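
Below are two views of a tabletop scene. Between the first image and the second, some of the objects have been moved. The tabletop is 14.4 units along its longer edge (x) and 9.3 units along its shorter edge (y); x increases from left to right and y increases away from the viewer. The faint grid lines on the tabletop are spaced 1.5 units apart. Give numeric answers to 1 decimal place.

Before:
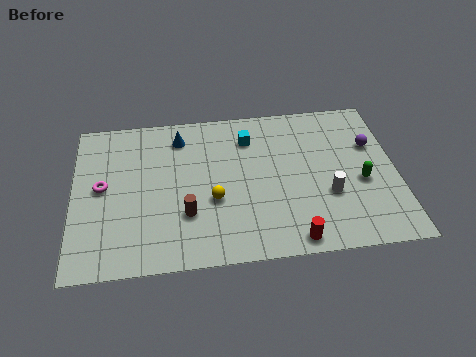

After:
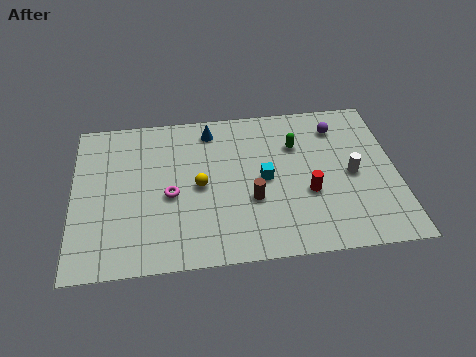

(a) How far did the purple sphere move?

2.0

The purple sphere was near (13.4, 6.1) before and (11.9, 7.4) after, so it travelled √(1.5² + 1.3²) ≈ 2.0 units.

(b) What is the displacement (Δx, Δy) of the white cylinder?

(1.1, 1.1)

From the two frames, the white cylinder sits at roughly (11.3, 3.3) before and (12.4, 4.4) after.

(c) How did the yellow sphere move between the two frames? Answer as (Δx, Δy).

(-0.6, 0.9)

The yellow sphere started near (6.2, 3.6) and ended near (5.6, 4.5).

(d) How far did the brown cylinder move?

2.9

The brown cylinder was near (5.0, 2.9) before and (7.9, 3.4) after, so it travelled √(2.9² + 0.5²) ≈ 2.9 units.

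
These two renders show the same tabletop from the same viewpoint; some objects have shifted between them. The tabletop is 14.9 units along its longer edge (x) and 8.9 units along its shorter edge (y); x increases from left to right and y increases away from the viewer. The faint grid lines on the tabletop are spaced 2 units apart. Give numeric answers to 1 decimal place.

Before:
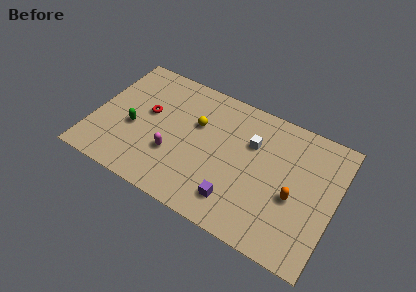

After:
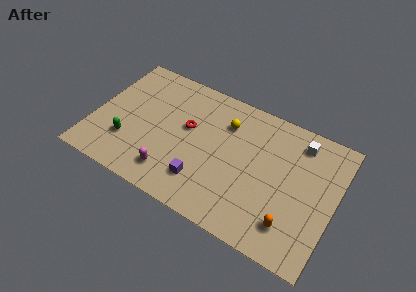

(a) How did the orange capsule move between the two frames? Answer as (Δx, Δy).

(0.1, -1.8)

From the two frames, the orange capsule sits at roughly (12.5, 3.7) before and (12.6, 1.9) after.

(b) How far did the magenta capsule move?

1.3

The magenta capsule moved from about (5.1, 3.0) to (5.2, 1.7), a distance of √(0.1² + 1.3²) ≈ 1.3.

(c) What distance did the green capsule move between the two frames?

1.1

From (2.5, 3.7) to (2.3, 2.6), the green capsule covered √(0.2² + 1.1²) ≈ 1.1 units.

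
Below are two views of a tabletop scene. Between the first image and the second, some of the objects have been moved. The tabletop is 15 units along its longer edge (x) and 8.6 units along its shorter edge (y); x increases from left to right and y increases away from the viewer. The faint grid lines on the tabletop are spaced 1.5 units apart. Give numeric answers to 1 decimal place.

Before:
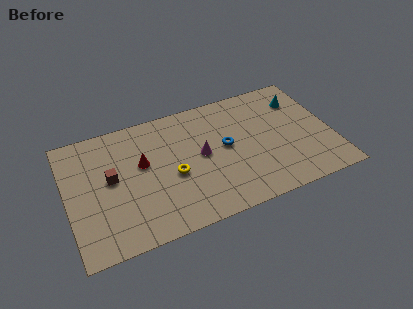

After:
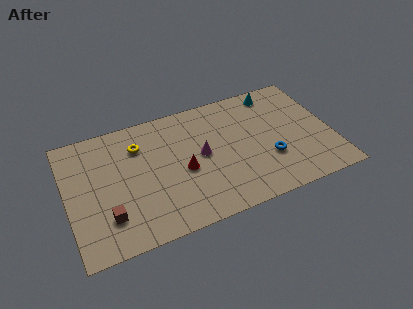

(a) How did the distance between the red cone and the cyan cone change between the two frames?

-2.5

They were about 9.3 units apart before and 6.8 after — 2.5 units closer together.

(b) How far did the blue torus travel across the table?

2.9

From (9.0, 4.6) to (11.3, 2.9), the blue torus covered √(2.3² + 1.7²) ≈ 2.9 units.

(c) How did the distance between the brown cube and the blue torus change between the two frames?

+2.7

They were about 6.5 units apart before and 9.2 after — 2.7 units further apart.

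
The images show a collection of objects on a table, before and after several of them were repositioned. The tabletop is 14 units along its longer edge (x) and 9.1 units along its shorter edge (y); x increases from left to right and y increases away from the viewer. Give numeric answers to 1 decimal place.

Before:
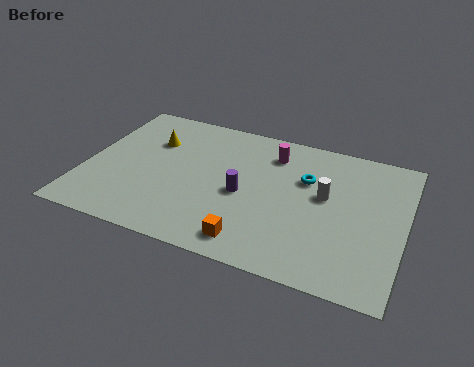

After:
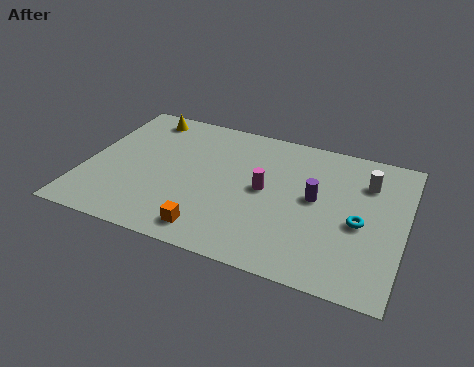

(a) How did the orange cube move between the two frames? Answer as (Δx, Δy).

(-1.8, 0.0)

The orange cube was at about (7.7, 1.3) and moved to about (5.9, 1.3).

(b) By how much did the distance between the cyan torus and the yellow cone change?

+3.8

The distance was about 6.9 in the first image and 10.7 in the second, so they moved 3.8 units further apart.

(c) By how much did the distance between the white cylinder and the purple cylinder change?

-0.9

The distance was about 3.7 in the first image and 2.8 in the second, so they moved 0.9 units closer together.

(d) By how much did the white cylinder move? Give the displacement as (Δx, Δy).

(1.7, 1.5)

The white cylinder was at about (10.5, 5.2) and moved to about (12.2, 6.7).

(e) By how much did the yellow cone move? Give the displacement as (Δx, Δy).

(-0.6, 1.6)

The yellow cone started near (2.7, 6.3) and ended near (2.1, 7.9).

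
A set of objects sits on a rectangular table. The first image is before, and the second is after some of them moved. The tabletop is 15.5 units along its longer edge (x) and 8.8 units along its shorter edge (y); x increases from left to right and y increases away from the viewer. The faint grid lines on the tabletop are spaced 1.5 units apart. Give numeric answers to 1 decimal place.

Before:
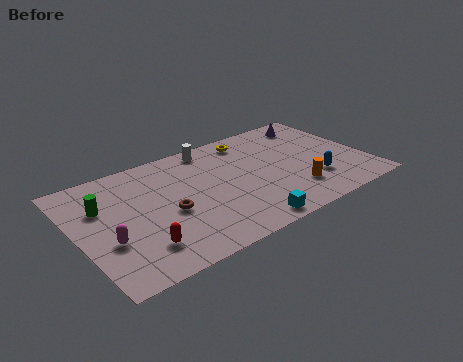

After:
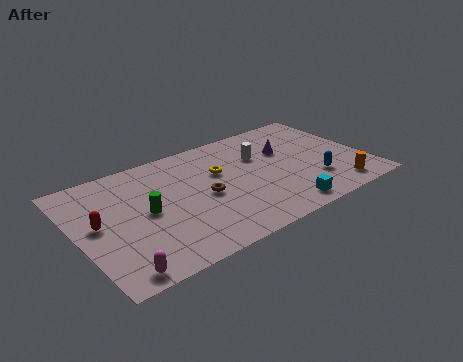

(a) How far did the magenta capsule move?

2.3

From (1.4, 3.2) to (1.5, 0.9), the magenta capsule covered √(0.1² + 2.3²) ≈ 2.3 units.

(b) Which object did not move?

the blue capsule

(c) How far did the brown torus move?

2.0

The brown torus was near (4.7, 3.8) before and (6.7, 4.1) after, so it travelled √(2.0² + 0.3²) ≈ 2.0 units.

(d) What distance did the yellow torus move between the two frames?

2.8

From (9.8, 7.5) to (7.8, 5.6), the yellow torus covered √(2.0² + 1.9²) ≈ 2.8 units.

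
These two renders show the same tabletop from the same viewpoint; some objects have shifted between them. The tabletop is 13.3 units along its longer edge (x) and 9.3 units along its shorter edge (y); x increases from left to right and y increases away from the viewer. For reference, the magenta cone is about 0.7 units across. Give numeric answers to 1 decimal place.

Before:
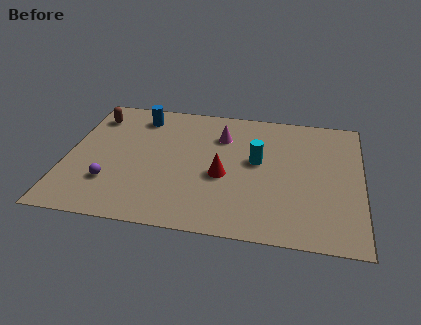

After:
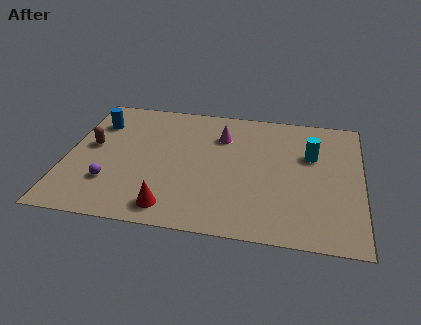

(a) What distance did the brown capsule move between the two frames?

2.3

From (1.0, 7.4) to (1.1, 5.1), the brown capsule covered √(0.1² + 2.3²) ≈ 2.3 units.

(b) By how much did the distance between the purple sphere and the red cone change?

-2.1

Before: roughly 5.2 units apart; after: 3.1. That's 2.1 units closer together.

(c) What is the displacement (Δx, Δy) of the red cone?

(-2.2, -2.6)

The red cone started near (7.1, 3.9) and ended near (4.9, 1.3).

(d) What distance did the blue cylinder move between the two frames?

2.1

The blue cylinder moved from about (3.1, 7.7) to (1.2, 6.9), a distance of √(1.9² + 0.8²) ≈ 2.1.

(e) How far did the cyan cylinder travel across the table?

2.5

From (8.6, 5.2) to (11.0, 6.0), the cyan cylinder covered √(2.4² + 0.8²) ≈ 2.5 units.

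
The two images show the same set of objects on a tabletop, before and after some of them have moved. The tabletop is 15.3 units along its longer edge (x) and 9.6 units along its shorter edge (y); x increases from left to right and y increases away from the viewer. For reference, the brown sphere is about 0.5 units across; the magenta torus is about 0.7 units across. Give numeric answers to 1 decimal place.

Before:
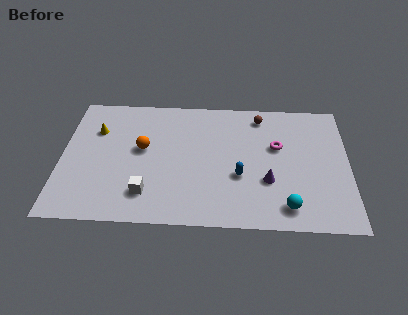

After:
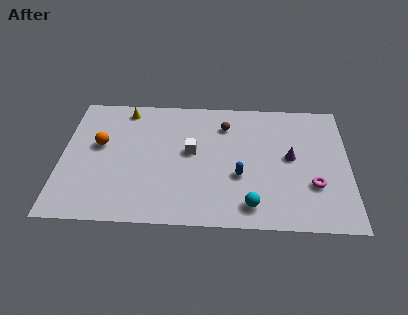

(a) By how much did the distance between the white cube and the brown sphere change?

-5.8

The distance was about 8.6 in the first image and 2.8 in the second, so they moved 5.8 units closer together.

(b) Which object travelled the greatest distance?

the white cube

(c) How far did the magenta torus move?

3.4

From (11.5, 5.9) to (13.4, 3.1), the magenta torus covered √(1.9² + 2.8²) ≈ 3.4 units.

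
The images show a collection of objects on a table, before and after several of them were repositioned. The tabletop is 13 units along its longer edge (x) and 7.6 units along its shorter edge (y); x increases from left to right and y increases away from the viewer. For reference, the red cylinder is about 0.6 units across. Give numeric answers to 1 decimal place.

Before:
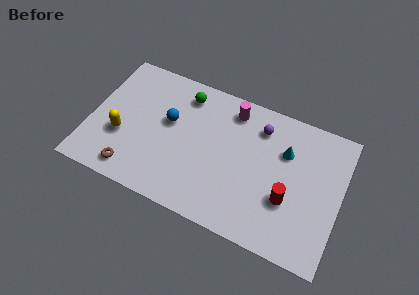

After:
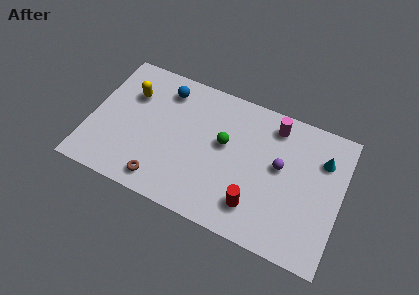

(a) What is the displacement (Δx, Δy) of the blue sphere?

(-0.4, 1.7)

From the two frames, the blue sphere sits at roughly (4.0, 4.5) before and (3.6, 6.2) after.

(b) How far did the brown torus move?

1.5

The brown torus moved from about (2.5, 1.1) to (4.0, 1.1), a distance of √(1.5² + 0.0²) ≈ 1.5.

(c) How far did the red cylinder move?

1.9

The red cylinder moved from about (10.4, 2.7) to (8.8, 1.7), a distance of √(1.6² + 1.0²) ≈ 1.9.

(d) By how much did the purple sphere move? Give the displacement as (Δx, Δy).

(1.2, -1.7)

The purple sphere started near (8.6, 6.0) and ended near (9.8, 4.3).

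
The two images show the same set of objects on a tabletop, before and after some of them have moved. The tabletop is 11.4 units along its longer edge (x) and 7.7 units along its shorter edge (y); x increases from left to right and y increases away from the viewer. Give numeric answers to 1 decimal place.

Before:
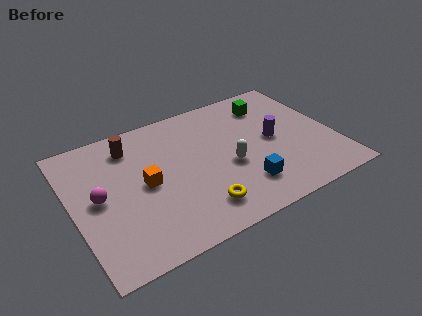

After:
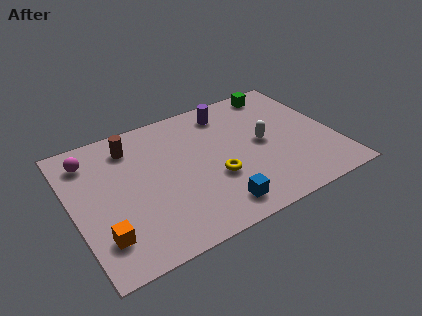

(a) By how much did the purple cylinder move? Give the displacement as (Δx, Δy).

(-1.7, 2.5)

The purple cylinder started near (8.8, 3.9) and ended near (7.1, 6.4).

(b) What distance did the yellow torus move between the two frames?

1.6

The yellow torus moved from about (5.1, 1.5) to (6.0, 2.8), a distance of √(0.9² + 1.3²) ≈ 1.6.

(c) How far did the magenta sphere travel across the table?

2.3

From (1.1, 3.9) to (1.0, 6.2), the magenta sphere covered √(0.1² + 2.3²) ≈ 2.3 units.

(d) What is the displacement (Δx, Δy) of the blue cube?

(-1.3, -0.6)

The blue cube started near (7.1, 1.8) and ended near (5.8, 1.2).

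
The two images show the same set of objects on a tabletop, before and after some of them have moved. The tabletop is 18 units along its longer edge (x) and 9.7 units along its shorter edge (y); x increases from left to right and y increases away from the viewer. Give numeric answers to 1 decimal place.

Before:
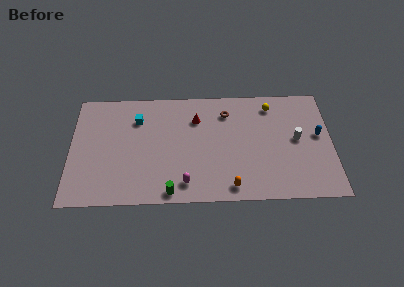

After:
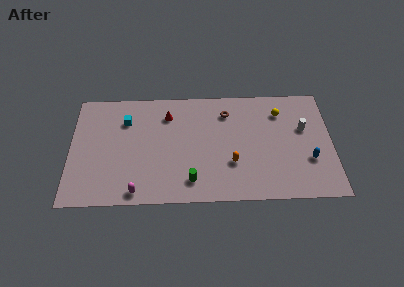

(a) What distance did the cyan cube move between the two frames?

0.8

From (4.6, 7.2) to (3.8, 7.1), the cyan cube covered √(0.8² + 0.1²) ≈ 0.8 units.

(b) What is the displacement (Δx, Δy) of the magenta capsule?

(-3.3, -0.6)

The magenta capsule was at about (7.9, 1.6) and moved to about (4.6, 1.0).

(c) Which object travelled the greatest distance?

the magenta capsule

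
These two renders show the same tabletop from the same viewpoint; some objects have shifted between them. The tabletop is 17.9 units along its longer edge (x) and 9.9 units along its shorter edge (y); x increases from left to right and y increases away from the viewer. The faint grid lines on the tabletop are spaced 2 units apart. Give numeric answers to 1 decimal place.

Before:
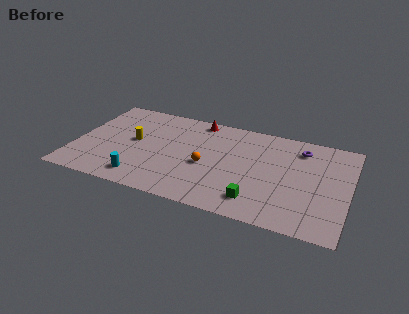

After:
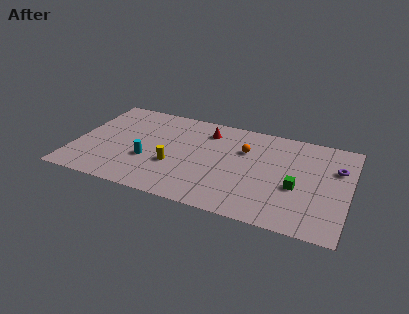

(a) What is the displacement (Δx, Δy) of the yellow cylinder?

(2.8, -1.7)

The yellow cylinder was at about (3.8, 5.3) and moved to about (6.6, 3.6).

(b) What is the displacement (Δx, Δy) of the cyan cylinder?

(0.2, 2.0)

The cyan cylinder was at about (4.7, 1.6) and moved to about (4.9, 3.6).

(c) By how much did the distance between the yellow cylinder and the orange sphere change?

+0.4

They were about 5.0 units apart before and 5.4 after — 0.4 units further apart.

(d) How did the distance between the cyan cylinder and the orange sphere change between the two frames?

+2.0

The distance was about 4.8 in the first image and 6.8 in the second, so they moved 2.0 units further apart.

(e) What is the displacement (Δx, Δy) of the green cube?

(2.4, 2.1)

The green cube was at about (12.2, 1.9) and moved to about (14.6, 4.0).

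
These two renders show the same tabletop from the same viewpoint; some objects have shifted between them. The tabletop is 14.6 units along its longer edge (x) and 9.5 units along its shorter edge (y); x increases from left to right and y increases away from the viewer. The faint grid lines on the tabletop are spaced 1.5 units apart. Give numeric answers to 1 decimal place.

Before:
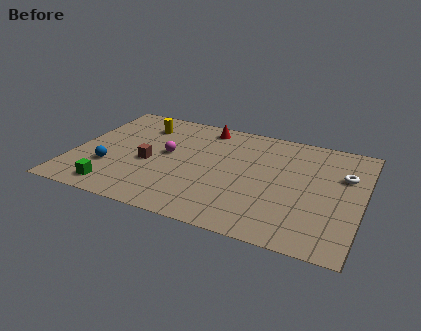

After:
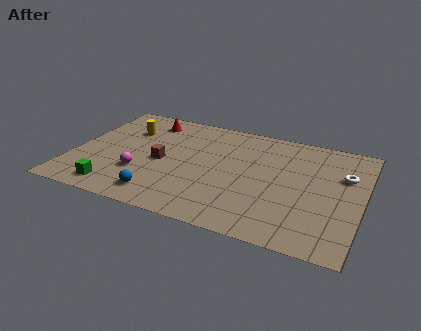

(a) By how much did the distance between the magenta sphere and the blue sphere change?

-1.6

They were about 3.5 units apart before and 1.9 after — 1.6 units closer together.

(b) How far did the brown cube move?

0.7

The brown cube was near (3.9, 4.1) before and (4.5, 4.4) after, so it travelled √(0.6² + 0.3²) ≈ 0.7 units.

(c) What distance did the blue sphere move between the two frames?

3.2

The blue sphere moved from about (2.0, 3.0) to (4.8, 1.5), a distance of √(2.8² + 1.5²) ≈ 3.2.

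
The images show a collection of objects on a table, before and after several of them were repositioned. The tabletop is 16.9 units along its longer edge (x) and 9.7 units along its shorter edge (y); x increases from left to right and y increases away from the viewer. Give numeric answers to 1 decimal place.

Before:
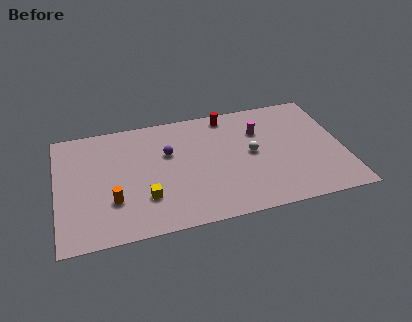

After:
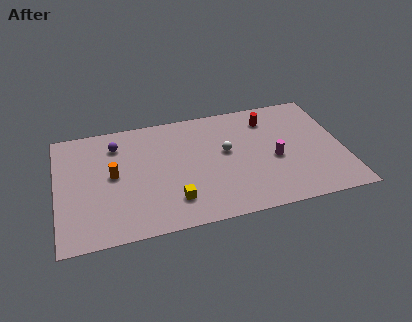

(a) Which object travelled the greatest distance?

the purple sphere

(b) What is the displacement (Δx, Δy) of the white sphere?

(-1.5, 0.5)

The white sphere started near (11.5, 5.0) and ended near (10.0, 5.5).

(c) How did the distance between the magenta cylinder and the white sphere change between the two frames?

+1.2

They were about 1.9 units apart before and 3.1 after — 1.2 units further apart.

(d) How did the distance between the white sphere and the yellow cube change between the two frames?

-2.1

They were about 6.8 units apart before and 4.7 after — 2.1 units closer together.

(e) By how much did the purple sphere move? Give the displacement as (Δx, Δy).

(-3.0, 1.4)

From the two frames, the purple sphere sits at roughly (6.6, 6.2) before and (3.6, 7.6) after.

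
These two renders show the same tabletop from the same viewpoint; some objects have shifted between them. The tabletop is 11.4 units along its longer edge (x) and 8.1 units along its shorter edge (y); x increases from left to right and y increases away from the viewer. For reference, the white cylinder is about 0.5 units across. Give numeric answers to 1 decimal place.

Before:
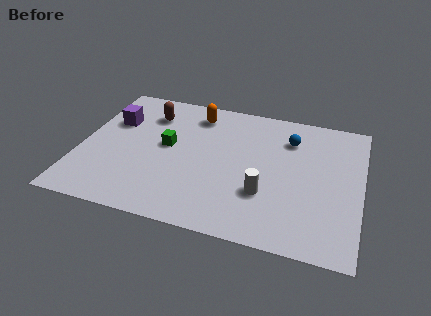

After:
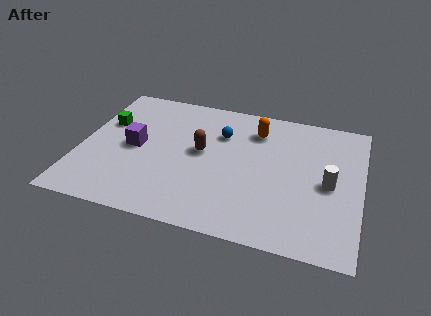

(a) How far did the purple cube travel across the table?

1.7

From (1.2, 5.4) to (2.2, 4.0), the purple cube covered √(1.0² + 1.4²) ≈ 1.7 units.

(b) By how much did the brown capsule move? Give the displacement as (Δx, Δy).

(2.3, -1.8)

The brown capsule was at about (2.6, 6.2) and moved to about (4.9, 4.4).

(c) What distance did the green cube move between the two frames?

2.7

The green cube moved from about (3.5, 4.4) to (0.9, 5.2), a distance of √(2.6² + 0.8²) ≈ 2.7.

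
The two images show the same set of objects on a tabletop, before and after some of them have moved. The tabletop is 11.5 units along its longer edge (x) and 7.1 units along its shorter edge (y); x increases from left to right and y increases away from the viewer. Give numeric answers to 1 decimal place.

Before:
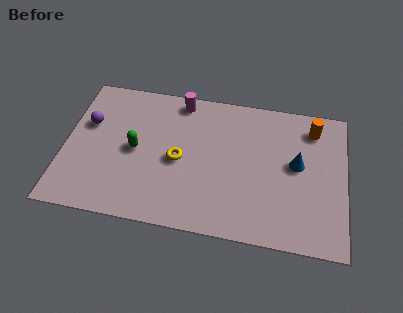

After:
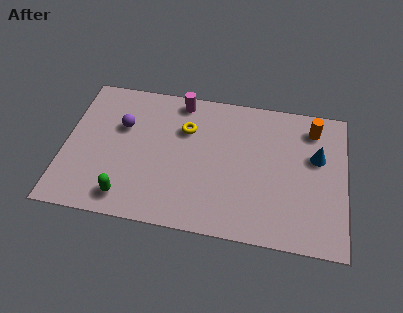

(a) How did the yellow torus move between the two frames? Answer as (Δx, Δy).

(0.2, 1.6)

From the two frames, the yellow torus sits at roughly (4.7, 3.3) before and (4.9, 4.9) after.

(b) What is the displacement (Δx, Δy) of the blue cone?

(0.8, 0.5)

The blue cone was at about (9.5, 3.9) and moved to about (10.3, 4.4).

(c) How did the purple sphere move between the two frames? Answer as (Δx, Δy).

(1.4, 0.1)

The purple sphere started near (0.9, 4.5) and ended near (2.3, 4.6).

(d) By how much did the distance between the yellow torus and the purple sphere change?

-1.4

The distance was about 4.0 in the first image and 2.6 in the second, so they moved 1.4 units closer together.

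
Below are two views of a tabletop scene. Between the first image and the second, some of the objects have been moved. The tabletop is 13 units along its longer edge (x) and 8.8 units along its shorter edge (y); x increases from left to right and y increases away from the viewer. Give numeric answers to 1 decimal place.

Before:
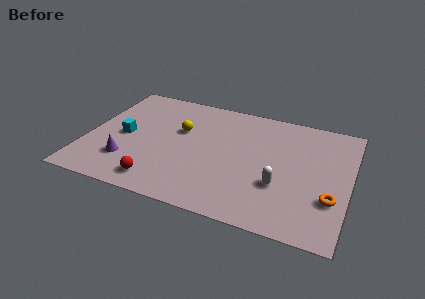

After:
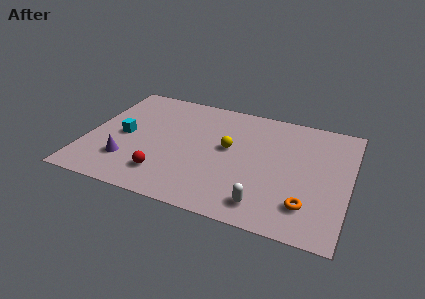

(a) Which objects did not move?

the purple cone and the cyan cube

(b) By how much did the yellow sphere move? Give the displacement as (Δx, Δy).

(2.5, -0.6)

From the two frames, the yellow sphere sits at roughly (4.5, 5.5) before and (7.0, 4.9) after.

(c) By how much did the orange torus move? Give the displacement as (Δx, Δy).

(-1.1, -0.8)

From the two frames, the orange torus sits at roughly (12.2, 2.8) before and (11.1, 2.0) after.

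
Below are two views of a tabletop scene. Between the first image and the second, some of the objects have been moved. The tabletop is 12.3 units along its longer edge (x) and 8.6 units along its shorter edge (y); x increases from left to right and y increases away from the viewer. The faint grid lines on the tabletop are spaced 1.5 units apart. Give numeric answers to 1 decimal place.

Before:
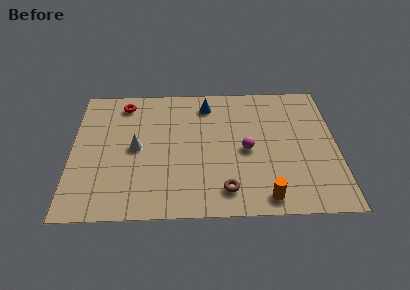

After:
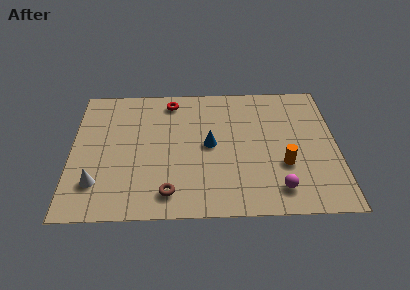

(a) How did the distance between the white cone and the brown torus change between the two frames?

-1.6

The distance was about 5.0 in the first image and 3.4 in the second, so they moved 1.6 units closer together.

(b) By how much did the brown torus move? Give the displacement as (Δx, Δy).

(-2.6, -0.1)

From the two frames, the brown torus sits at roughly (7.1, 1.5) before and (4.5, 1.4) after.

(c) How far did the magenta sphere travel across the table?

2.9

The magenta sphere was near (8.1, 4.0) before and (9.5, 1.5) after, so it travelled √(1.4² + 2.5²) ≈ 2.9 units.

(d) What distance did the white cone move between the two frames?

2.8

The white cone was near (3.0, 4.3) before and (1.2, 2.1) after, so it travelled √(1.8² + 2.2²) ≈ 2.8 units.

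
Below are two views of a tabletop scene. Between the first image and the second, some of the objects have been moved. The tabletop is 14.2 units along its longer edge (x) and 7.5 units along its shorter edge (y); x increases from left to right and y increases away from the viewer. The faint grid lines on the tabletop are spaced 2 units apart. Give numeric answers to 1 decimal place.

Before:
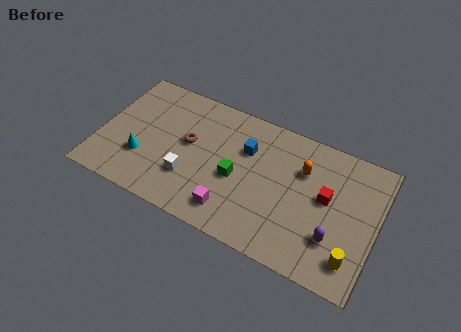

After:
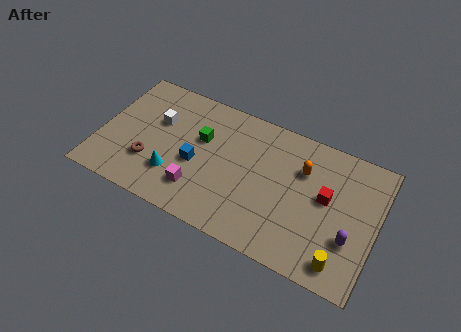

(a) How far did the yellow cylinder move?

0.6

The yellow cylinder moved from about (13.2, 1.5) to (12.7, 1.1), a distance of √(0.5² + 0.4²) ≈ 0.6.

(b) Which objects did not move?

the orange capsule and the red cube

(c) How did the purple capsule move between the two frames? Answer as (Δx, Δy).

(0.8, 0.3)

The purple capsule started near (12.2, 2.2) and ended near (13.0, 2.5).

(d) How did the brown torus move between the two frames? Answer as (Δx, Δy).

(-1.8, -1.9)

The brown torus started near (4.5, 4.2) and ended near (2.7, 2.3).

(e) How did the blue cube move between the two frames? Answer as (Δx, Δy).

(-2.4, -1.9)

From the two frames, the blue cube sits at roughly (7.4, 5.1) before and (5.0, 3.2) after.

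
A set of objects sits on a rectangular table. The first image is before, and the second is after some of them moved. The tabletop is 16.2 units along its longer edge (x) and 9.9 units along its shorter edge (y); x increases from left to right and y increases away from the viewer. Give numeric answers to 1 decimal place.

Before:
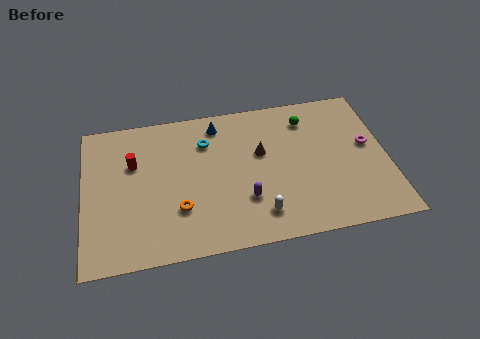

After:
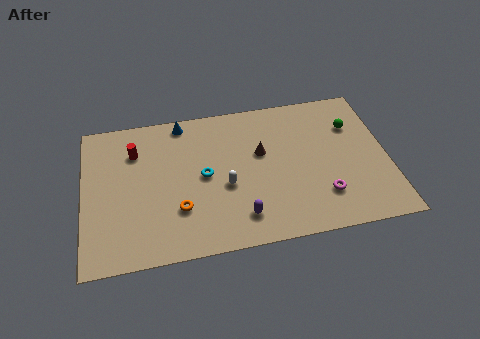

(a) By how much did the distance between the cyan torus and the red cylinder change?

+0.3

Before: roughly 4.0 units apart; after: 4.3. That's 0.3 units further apart.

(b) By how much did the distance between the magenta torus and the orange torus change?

-2.9

Before: roughly 10.5 units apart; after: 7.6. That's 2.9 units closer together.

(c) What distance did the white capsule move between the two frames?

2.8

The white capsule moved from about (9.2, 1.9) to (7.5, 4.1), a distance of √(1.7² + 2.2²) ≈ 2.8.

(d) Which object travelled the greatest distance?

the magenta torus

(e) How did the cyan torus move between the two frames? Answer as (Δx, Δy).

(-0.2, -2.3)

The cyan torus started near (6.6, 7.3) and ended near (6.4, 5.0).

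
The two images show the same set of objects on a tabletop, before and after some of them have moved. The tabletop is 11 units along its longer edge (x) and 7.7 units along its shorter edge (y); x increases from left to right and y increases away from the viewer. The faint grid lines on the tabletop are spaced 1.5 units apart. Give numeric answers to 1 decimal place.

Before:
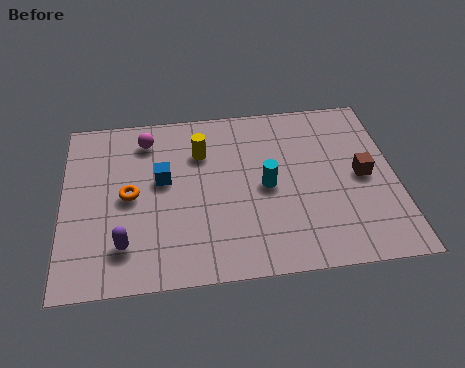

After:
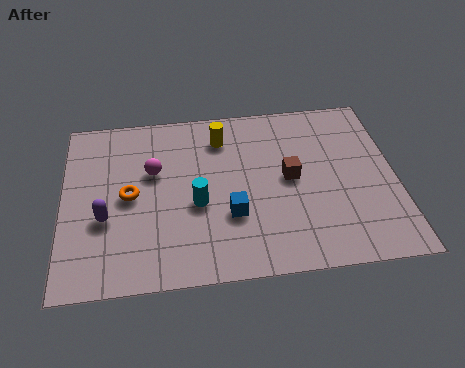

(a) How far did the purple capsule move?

1.3

The purple capsule was near (2.0, 1.7) before and (1.4, 2.9) after, so it travelled √(0.6² + 1.2²) ≈ 1.3 units.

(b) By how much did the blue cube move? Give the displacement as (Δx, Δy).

(2.2, -1.8)

The blue cube was at about (3.3, 4.4) and moved to about (5.5, 2.6).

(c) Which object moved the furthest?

the blue cube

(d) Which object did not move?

the orange torus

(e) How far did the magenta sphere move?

1.5

The magenta sphere moved from about (2.8, 6.3) to (3.0, 4.8), a distance of √(0.2² + 1.5²) ≈ 1.5.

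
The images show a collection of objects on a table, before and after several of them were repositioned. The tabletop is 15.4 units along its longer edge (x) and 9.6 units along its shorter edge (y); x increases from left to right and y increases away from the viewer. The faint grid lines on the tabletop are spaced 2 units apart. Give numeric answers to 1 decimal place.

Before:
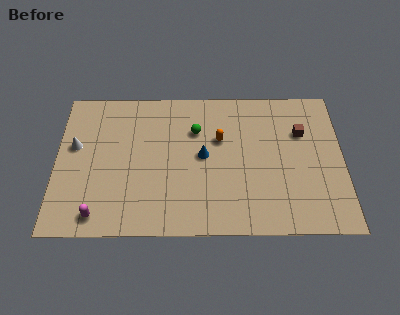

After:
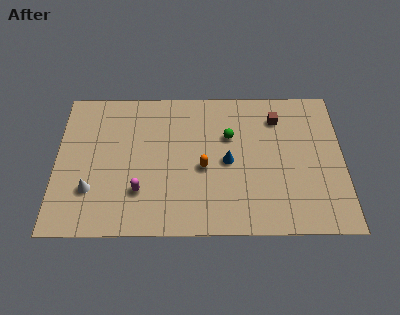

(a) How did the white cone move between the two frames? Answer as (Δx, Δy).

(0.9, -2.9)

The white cone started near (1.0, 5.7) and ended near (1.9, 2.8).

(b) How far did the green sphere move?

1.8

From (7.5, 6.7) to (9.3, 6.3), the green sphere covered √(1.8² + 0.4²) ≈ 1.8 units.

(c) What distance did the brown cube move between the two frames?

1.6

From (13.2, 6.5) to (11.9, 7.5), the brown cube covered √(1.3² + 1.0²) ≈ 1.6 units.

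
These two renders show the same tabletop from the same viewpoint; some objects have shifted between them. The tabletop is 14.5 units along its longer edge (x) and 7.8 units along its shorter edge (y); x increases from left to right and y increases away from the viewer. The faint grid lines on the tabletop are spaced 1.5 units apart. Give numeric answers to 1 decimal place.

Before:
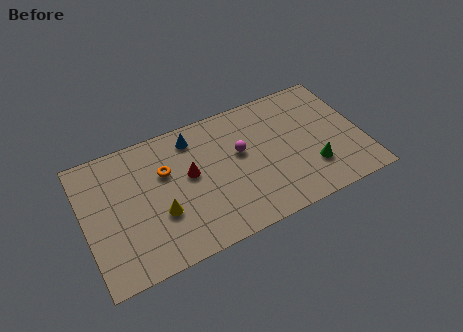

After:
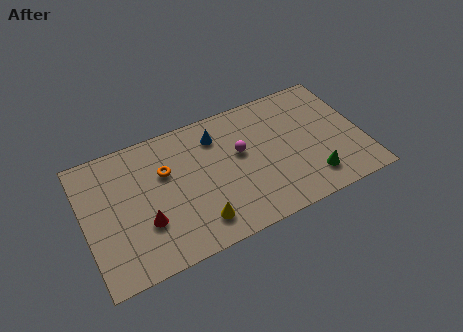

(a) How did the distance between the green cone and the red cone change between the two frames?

+2.1

Before: roughly 6.6 units apart; after: 8.7. That's 2.1 units further apart.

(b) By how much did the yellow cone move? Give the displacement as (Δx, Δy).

(1.8, -1.3)

From the two frames, the yellow cone sits at roughly (3.8, 2.8) before and (5.6, 1.5) after.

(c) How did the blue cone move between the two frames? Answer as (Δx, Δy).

(1.2, -0.4)

The blue cone was at about (5.9, 6.5) and moved to about (7.1, 6.1).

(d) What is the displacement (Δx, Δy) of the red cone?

(-2.5, -1.8)

The red cone was at about (5.5, 4.4) and moved to about (3.0, 2.6).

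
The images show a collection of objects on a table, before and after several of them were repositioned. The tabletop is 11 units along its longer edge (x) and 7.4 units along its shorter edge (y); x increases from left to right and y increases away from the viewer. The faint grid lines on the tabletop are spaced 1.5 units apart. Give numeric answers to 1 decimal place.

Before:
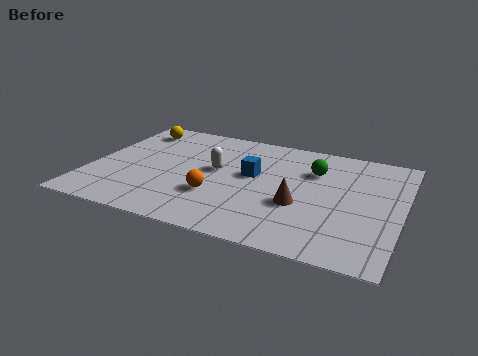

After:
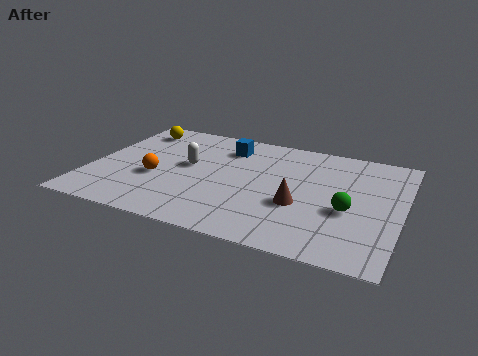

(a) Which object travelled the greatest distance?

the green sphere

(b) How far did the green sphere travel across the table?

2.6

The green sphere was near (7.8, 5.2) before and (9.2, 3.0) after, so it travelled √(1.4² + 2.2²) ≈ 2.6 units.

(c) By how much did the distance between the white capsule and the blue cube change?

+0.8

They were about 1.3 units apart before and 2.1 after — 0.8 units further apart.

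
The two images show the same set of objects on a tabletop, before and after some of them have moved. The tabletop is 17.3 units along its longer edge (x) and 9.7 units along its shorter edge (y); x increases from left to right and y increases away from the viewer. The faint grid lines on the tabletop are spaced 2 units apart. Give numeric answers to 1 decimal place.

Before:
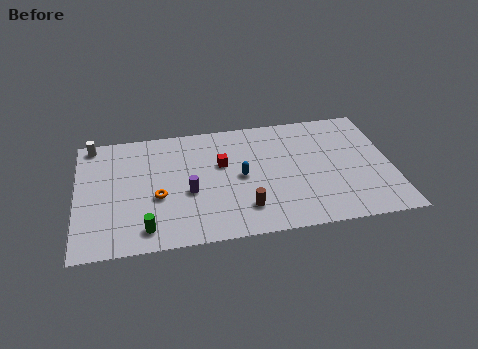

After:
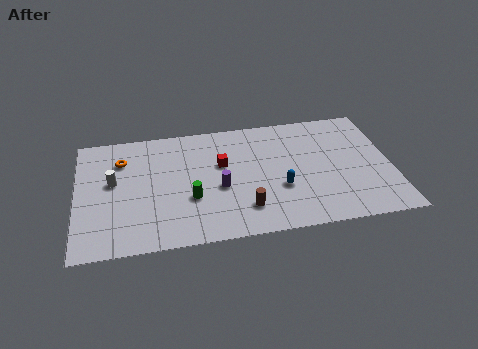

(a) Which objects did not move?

the red cube and the brown cylinder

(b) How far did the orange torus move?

3.8

From (4.4, 3.9) to (2.5, 7.2), the orange torus covered √(1.9² + 3.3²) ≈ 3.8 units.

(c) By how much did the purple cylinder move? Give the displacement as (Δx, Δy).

(1.7, 0.1)

The purple cylinder was at about (6.1, 4.0) and moved to about (7.8, 4.1).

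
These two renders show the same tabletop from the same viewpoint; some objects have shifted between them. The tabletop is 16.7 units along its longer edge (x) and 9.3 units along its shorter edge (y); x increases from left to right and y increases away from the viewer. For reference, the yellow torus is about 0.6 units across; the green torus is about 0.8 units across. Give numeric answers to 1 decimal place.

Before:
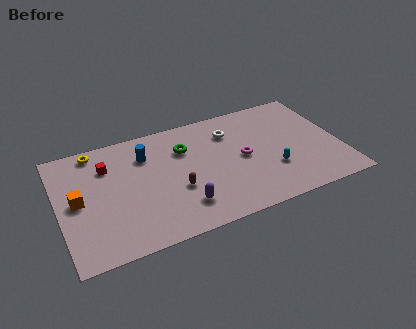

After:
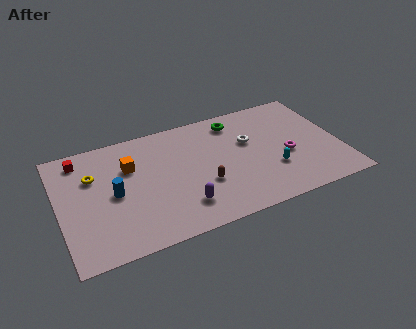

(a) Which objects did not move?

the purple capsule and the cyan capsule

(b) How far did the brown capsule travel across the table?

1.6

From (6.8, 3.5) to (8.4, 3.3), the brown capsule covered √(1.6² + 0.2²) ≈ 1.6 units.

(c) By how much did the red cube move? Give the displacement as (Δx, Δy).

(-1.5, 1.1)

The red cube started near (3.0, 6.8) and ended near (1.5, 7.9).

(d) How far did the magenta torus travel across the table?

2.7

The magenta torus was near (10.9, 4.6) before and (13.5, 3.9) after, so it travelled √(2.6² + 0.7²) ≈ 2.7 units.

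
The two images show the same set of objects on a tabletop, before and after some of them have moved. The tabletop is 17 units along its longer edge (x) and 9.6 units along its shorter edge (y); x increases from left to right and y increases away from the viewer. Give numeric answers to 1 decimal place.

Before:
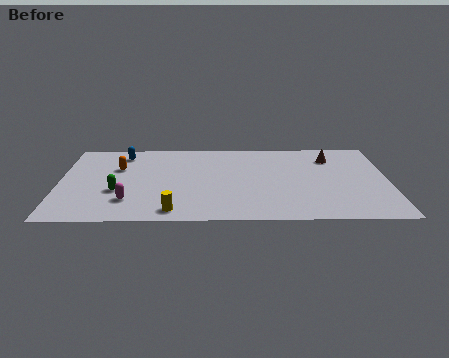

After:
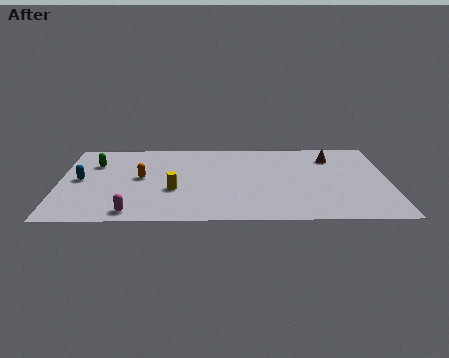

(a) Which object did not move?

the brown cone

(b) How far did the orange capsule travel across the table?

1.7

The orange capsule moved from about (3.0, 6.3) to (4.2, 5.1), a distance of √(1.2² + 1.2²) ≈ 1.7.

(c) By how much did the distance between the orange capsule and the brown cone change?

-1.0

Before: roughly 11.2 units apart; after: 10.2. That's 1.0 units closer together.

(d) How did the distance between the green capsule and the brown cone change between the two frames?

+0.5

They were about 11.8 units apart before and 12.3 after — 0.5 units further apart.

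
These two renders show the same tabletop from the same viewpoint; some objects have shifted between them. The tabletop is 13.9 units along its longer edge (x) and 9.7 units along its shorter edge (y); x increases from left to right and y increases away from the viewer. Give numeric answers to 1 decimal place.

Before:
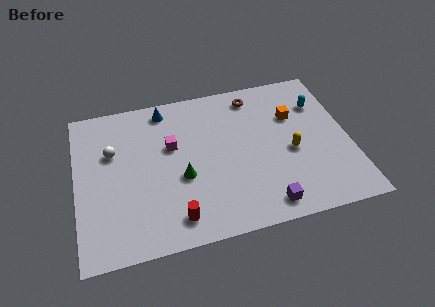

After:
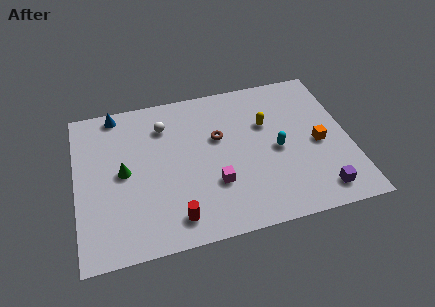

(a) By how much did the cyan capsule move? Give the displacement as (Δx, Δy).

(-2.4, -2.5)

The cyan capsule started near (12.6, 7.0) and ended near (10.2, 4.5).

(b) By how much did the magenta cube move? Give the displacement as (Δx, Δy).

(2.0, -2.9)

The magenta cube was at about (4.9, 6.0) and moved to about (6.9, 3.1).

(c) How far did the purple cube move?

2.8

The purple cube was near (9.3, 1.2) before and (12.1, 1.4) after, so it travelled √(2.8² + 0.2²) ≈ 2.8 units.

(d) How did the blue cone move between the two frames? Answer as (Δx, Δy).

(-2.5, 0.3)

The blue cone was at about (4.7, 8.5) and moved to about (2.2, 8.8).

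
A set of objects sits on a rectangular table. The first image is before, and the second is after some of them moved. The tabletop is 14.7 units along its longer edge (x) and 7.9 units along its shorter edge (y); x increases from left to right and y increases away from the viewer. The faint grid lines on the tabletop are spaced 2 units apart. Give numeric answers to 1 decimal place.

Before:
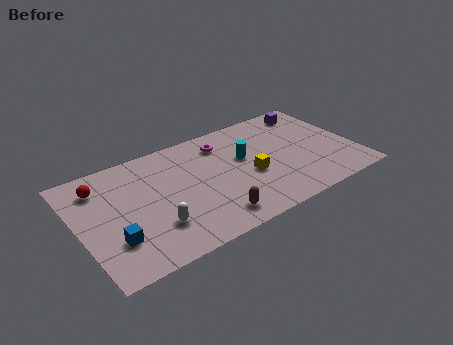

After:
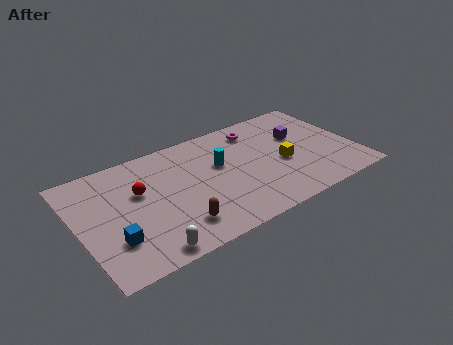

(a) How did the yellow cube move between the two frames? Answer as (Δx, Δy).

(1.8, 0.1)

The yellow cube was at about (9.0, 3.3) and moved to about (10.8, 3.4).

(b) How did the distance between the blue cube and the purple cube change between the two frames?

-1.5

Before: roughly 12.2 units apart; after: 10.7. That's 1.5 units closer together.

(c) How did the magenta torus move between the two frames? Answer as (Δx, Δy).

(1.9, 0.2)

The magenta torus was at about (8.0, 6.3) and moved to about (9.9, 6.5).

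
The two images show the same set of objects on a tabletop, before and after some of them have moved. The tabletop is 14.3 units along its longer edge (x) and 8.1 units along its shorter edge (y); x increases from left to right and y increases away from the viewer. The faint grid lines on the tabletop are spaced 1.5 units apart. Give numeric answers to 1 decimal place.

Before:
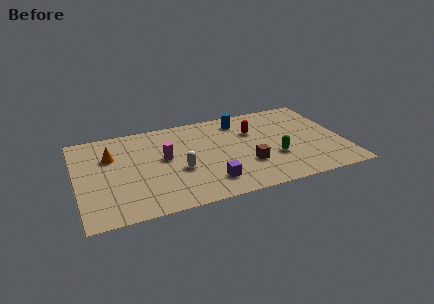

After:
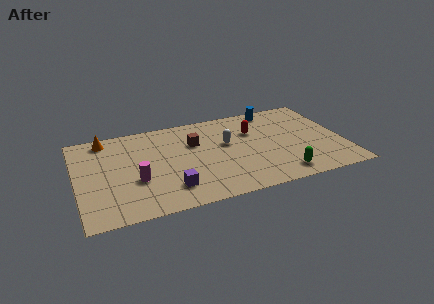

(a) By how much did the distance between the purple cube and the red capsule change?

+1.4

Before: roughly 4.7 units apart; after: 6.1. That's 1.4 units further apart.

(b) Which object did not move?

the red capsule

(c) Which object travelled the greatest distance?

the brown cube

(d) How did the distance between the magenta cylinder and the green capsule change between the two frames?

+1.8

Before: roughly 6.0 units apart; after: 7.8. That's 1.8 units further apart.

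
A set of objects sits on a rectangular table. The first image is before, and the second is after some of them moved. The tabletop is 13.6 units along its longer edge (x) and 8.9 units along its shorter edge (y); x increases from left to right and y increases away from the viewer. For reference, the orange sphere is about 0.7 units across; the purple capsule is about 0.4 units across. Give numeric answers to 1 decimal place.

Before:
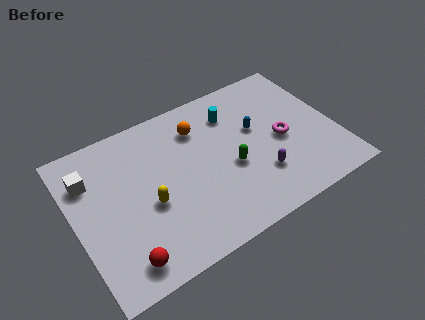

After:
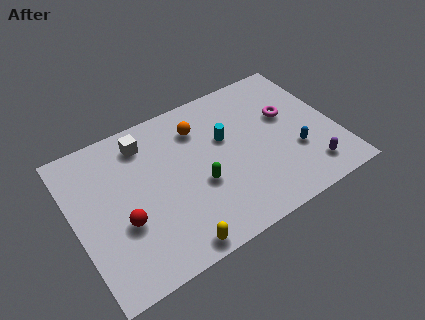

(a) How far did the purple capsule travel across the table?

2.7

The purple capsule was near (9.3, 2.5) before and (11.8, 1.6) after, so it travelled √(2.5² + 0.9²) ≈ 2.7 units.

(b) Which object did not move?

the orange sphere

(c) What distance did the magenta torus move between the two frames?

1.4

From (10.8, 4.1) to (11.3, 5.4), the magenta torus covered √(0.5² + 1.3²) ≈ 1.4 units.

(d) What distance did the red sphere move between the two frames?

2.0

From (2.0, 1.3) to (2.3, 3.3), the red sphere covered √(0.3² + 2.0²) ≈ 2.0 units.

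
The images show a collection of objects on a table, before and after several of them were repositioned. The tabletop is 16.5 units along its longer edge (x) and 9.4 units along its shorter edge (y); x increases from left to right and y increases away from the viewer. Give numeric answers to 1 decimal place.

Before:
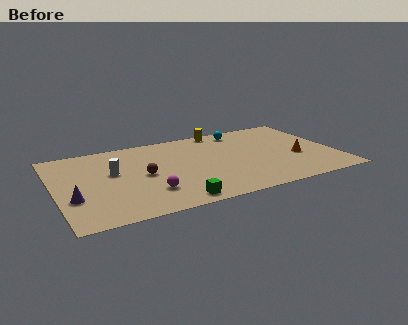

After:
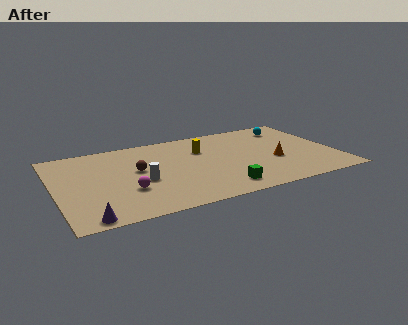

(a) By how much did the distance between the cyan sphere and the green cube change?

-0.7

The distance was about 8.6 in the first image and 7.9 in the second, so they moved 0.7 units closer together.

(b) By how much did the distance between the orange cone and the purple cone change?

-1.6

They were about 13.3 units apart before and 11.7 after — 1.6 units closer together.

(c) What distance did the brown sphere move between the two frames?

0.8

The brown sphere moved from about (5.1, 4.6) to (4.8, 5.3), a distance of √(0.3² + 0.7²) ≈ 0.8.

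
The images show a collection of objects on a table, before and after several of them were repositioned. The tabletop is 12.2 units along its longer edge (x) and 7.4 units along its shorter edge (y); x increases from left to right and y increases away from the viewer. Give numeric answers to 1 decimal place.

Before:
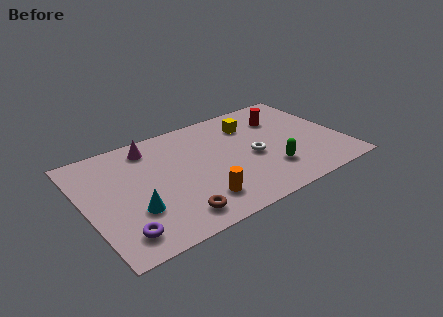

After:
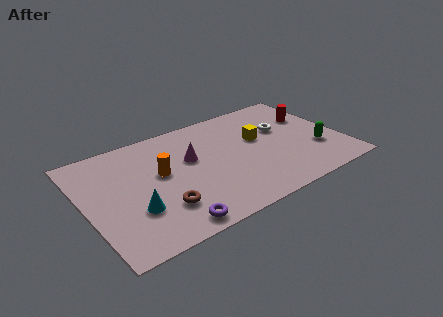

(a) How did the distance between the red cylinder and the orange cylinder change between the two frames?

+1.5

They were about 6.0 units apart before and 7.5 after — 1.5 units further apart.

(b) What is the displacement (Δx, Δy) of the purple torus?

(2.2, -0.5)

From the two frames, the purple torus sits at roughly (1.3, 1.3) before and (3.5, 0.8) after.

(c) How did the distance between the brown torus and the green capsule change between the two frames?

+2.8

They were about 4.8 units apart before and 7.6 after — 2.8 units further apart.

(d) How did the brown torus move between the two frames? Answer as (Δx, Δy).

(-0.5, 0.8)

The brown torus started near (3.8, 1.2) and ended near (3.3, 2.0).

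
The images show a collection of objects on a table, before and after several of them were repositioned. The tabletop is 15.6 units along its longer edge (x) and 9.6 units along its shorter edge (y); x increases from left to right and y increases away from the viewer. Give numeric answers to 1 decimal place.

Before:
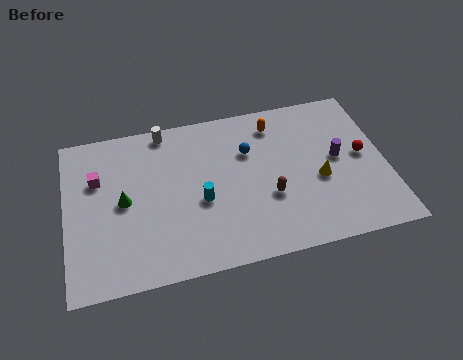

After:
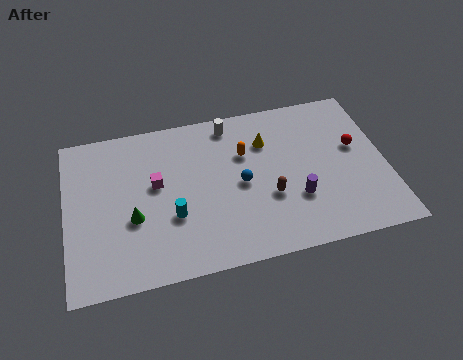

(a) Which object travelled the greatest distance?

the yellow cone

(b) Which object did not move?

the brown capsule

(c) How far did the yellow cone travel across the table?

3.8

The yellow cone was near (12.3, 4.0) before and (9.9, 6.9) after, so it travelled √(2.4² + 2.9²) ≈ 3.8 units.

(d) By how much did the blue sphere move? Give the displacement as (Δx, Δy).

(-0.5, -1.9)

The blue sphere started near (9.0, 6.5) and ended near (8.5, 4.6).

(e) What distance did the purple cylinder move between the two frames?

3.0

The purple cylinder was near (13.3, 5.1) before and (11.1, 3.1) after, so it travelled √(2.2² + 2.0²) ≈ 3.0 units.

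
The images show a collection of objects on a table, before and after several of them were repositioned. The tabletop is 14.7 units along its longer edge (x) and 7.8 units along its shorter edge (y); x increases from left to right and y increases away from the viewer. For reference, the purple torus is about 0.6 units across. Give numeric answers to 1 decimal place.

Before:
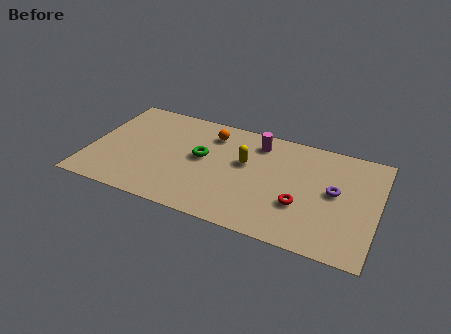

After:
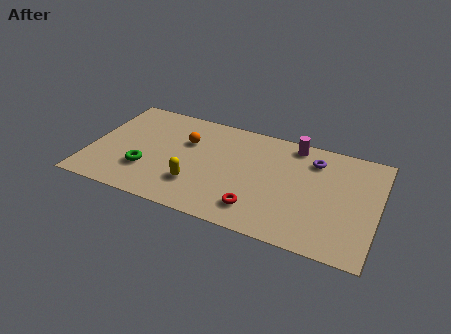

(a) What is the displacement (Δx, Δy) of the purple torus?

(-1.2, 1.9)

From the two frames, the purple torus sits at roughly (12.5, 4.2) before and (11.3, 6.1) after.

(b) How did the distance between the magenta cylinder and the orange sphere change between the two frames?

+3.3

The distance was about 2.4 in the first image and 5.7 in the second, so they moved 3.3 units further apart.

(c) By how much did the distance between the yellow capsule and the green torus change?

+0.4

Before: roughly 2.2 units apart; after: 2.6. That's 0.4 units further apart.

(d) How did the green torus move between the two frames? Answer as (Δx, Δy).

(-2.7, -1.9)

From the two frames, the green torus sits at roughly (5.7, 4.3) before and (3.0, 2.4) after.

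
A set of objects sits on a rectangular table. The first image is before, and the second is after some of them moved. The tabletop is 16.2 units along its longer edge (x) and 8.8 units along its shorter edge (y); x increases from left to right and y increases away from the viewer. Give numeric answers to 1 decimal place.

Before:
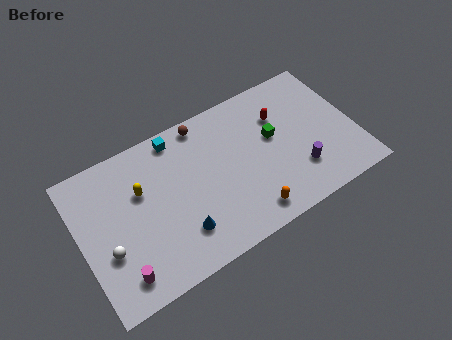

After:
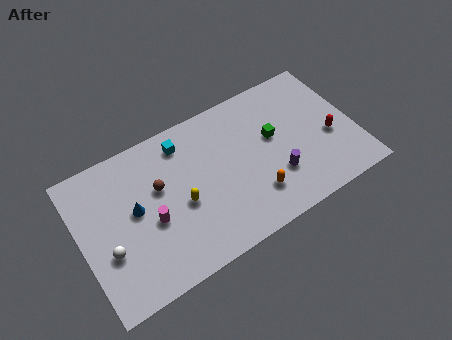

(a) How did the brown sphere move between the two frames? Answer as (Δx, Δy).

(-3.0, -2.5)

The brown sphere was at about (7.7, 7.9) and moved to about (4.7, 5.4).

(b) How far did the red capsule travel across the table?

3.7

From (12.1, 6.2) to (14.7, 3.6), the red capsule covered √(2.6² + 2.6²) ≈ 3.7 units.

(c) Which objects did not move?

the white sphere and the green cube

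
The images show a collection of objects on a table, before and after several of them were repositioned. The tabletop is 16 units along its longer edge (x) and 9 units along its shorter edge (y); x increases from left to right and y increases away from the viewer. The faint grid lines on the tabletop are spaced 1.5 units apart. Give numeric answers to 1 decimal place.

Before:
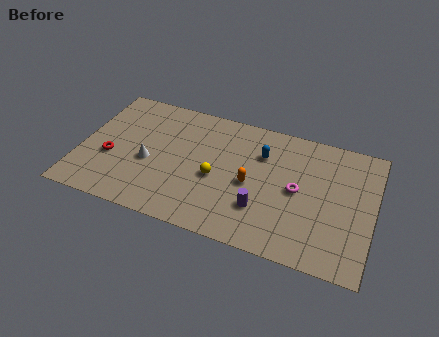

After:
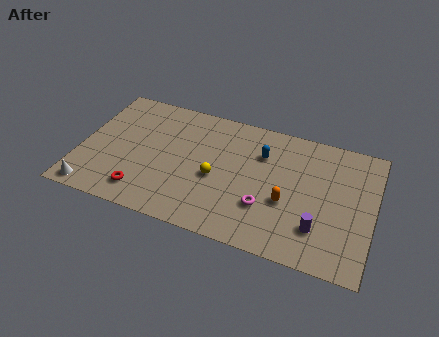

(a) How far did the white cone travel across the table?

4.0

From (3.8, 3.8) to (1.0, 0.9), the white cone covered √(2.8² + 2.9²) ≈ 4.0 units.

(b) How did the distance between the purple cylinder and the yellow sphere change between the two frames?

+3.0

Before: roughly 2.9 units apart; after: 5.9. That's 3.0 units further apart.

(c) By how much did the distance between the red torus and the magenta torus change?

-3.5

Before: roughly 10.2 units apart; after: 6.7. That's 3.5 units closer together.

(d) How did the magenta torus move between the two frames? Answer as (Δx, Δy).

(-1.6, -1.7)

The magenta torus was at about (11.9, 4.5) and moved to about (10.3, 2.8).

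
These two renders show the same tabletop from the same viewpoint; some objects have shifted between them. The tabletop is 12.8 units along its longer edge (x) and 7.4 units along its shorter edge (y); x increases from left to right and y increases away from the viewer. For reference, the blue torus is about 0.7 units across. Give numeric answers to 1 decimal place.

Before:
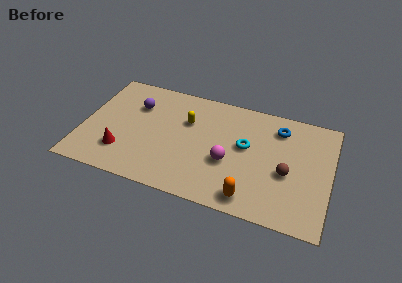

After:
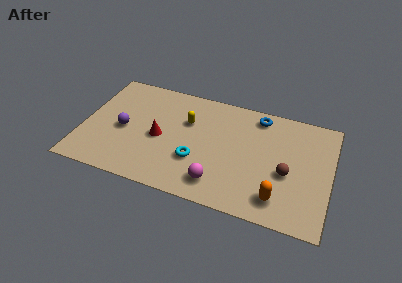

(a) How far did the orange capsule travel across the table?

1.5

The orange capsule moved from about (8.9, 1.0) to (10.3, 1.4), a distance of √(1.4² + 0.4²) ≈ 1.5.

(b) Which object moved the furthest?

the cyan torus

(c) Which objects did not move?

the yellow capsule and the brown sphere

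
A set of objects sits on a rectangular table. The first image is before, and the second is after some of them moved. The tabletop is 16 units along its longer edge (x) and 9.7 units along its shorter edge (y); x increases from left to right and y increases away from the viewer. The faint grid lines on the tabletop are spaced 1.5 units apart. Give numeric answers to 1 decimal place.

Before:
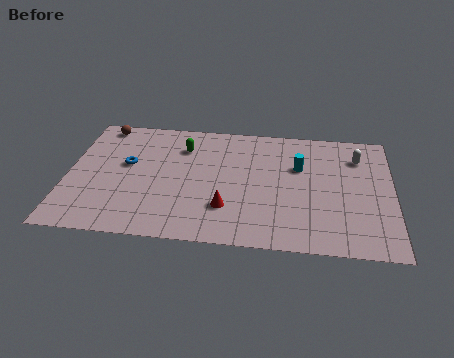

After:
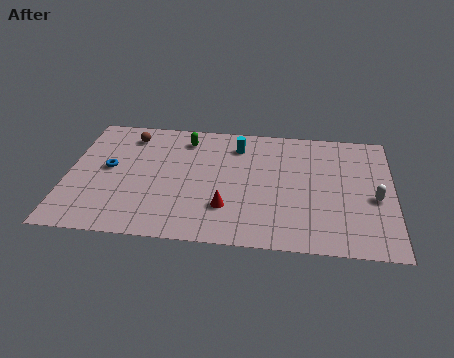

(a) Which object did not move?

the red cone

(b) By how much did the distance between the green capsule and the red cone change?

+0.6

They were about 5.1 units apart before and 5.7 after — 0.6 units further apart.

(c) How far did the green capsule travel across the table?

0.7

The green capsule was near (5.6, 7.3) before and (5.7, 8.0) after, so it travelled √(0.1² + 0.7²) ≈ 0.7 units.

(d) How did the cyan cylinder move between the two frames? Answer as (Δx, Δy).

(-3.1, 1.4)

From the two frames, the cyan cylinder sits at roughly (11.4, 6.3) before and (8.3, 7.7) after.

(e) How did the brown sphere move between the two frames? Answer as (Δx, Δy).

(1.4, -0.7)

The brown sphere started near (1.5, 8.7) and ended near (2.9, 8.0).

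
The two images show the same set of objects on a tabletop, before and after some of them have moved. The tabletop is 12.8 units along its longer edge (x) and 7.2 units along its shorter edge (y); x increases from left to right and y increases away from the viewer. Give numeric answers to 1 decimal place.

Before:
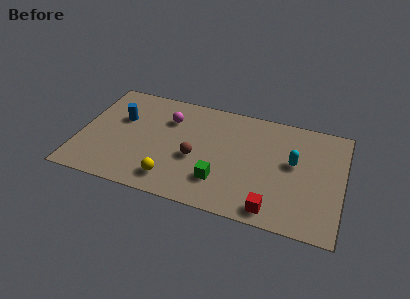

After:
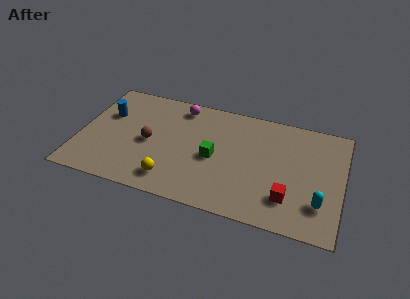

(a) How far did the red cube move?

1.1

The red cube moved from about (9.6, 0.9) to (10.3, 1.8), a distance of √(0.7² + 0.9²) ≈ 1.1.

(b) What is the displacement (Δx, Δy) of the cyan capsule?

(1.4, -2.2)

The cyan capsule started near (10.4, 4.1) and ended near (11.8, 1.9).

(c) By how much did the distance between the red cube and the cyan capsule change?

-1.8

The distance was about 3.3 in the first image and 1.5 in the second, so they moved 1.8 units closer together.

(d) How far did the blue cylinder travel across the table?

0.7

From (1.9, 4.6) to (1.2, 4.7), the blue cylinder covered √(0.7² + 0.1²) ≈ 0.7 units.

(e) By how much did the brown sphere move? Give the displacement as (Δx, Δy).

(-2.3, 0.4)

The brown sphere started near (5.7, 3.0) and ended near (3.4, 3.4).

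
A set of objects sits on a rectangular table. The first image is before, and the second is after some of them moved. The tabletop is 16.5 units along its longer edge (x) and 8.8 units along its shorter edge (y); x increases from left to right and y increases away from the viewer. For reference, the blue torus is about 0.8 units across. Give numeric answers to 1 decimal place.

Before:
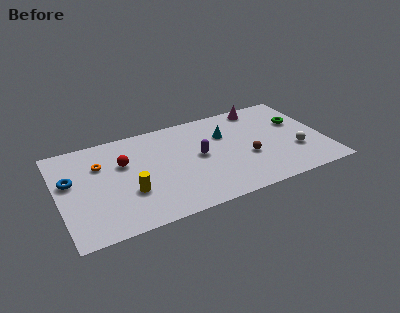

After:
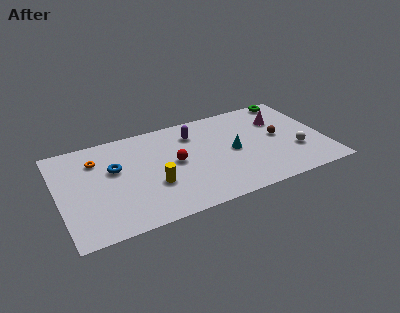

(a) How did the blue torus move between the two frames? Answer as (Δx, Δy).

(2.7, 0.1)

From the two frames, the blue torus sits at roughly (0.8, 5.3) before and (3.5, 5.4) after.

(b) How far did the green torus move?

2.4

The green torus moved from about (15.1, 5.6) to (15.0, 8.0), a distance of √(0.1² + 2.4²) ≈ 2.4.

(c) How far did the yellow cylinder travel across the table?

1.5

From (4.2, 3.0) to (5.7, 3.1), the yellow cylinder covered √(1.5² + 0.1²) ≈ 1.5 units.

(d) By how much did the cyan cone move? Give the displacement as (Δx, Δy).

(0.3, -1.7)

The cyan cone was at about (10.5, 6.0) and moved to about (10.8, 4.3).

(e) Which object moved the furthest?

the red sphere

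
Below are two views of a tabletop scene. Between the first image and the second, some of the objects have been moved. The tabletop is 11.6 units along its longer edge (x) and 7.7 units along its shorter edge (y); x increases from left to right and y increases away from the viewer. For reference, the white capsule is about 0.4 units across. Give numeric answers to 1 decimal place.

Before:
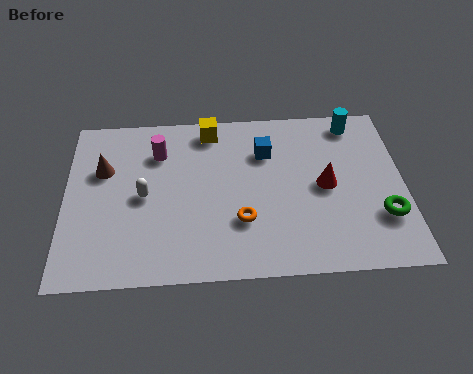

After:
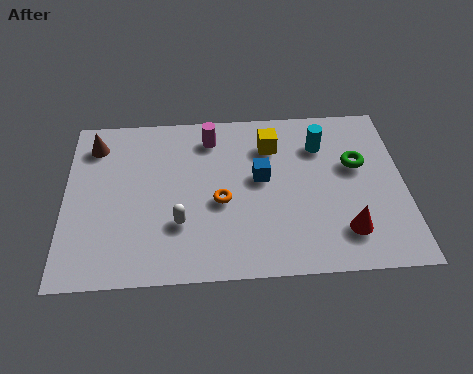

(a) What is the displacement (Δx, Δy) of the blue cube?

(-0.2, -1.2)

The blue cube started near (6.9, 5.5) and ended near (6.7, 4.3).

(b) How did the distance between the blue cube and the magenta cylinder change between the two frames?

-1.1

They were about 3.7 units apart before and 2.6 after — 1.1 units closer together.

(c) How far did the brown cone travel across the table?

1.2

The brown cone moved from about (1.3, 5.0) to (1.0, 6.2), a distance of √(0.3² + 1.2²) ≈ 1.2.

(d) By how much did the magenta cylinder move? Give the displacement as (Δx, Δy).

(1.8, 0.6)

From the two frames, the magenta cylinder sits at roughly (3.2, 5.7) before and (5.0, 6.3) after.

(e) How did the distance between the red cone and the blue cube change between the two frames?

+1.2

They were about 2.6 units apart before and 3.8 after — 1.2 units further apart.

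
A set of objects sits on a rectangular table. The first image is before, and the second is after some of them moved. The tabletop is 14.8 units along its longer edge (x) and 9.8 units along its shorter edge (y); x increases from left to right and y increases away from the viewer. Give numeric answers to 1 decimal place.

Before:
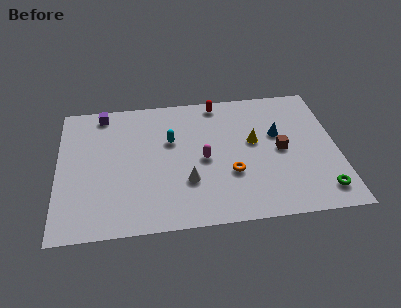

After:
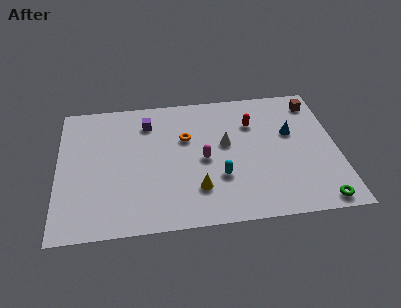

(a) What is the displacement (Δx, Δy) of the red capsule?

(1.8, -1.8)

The red capsule started near (8.6, 8.8) and ended near (10.4, 7.0).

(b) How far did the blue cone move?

0.7

From (11.7, 6.0) to (12.4, 6.0), the blue cone covered √(0.7² + 0.0²) ≈ 0.7 units.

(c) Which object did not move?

the magenta capsule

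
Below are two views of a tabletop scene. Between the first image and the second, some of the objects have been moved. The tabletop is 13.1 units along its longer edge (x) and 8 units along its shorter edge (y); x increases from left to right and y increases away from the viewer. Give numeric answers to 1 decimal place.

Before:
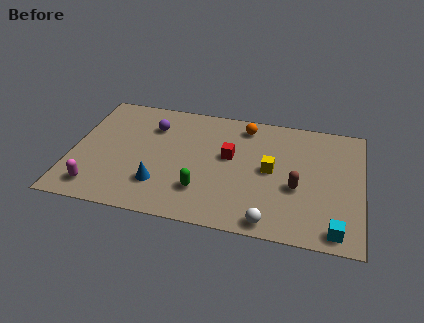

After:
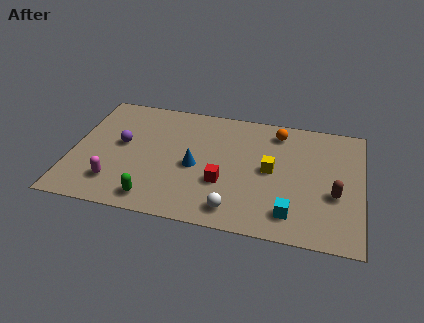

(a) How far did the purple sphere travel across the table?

2.0

The purple sphere moved from about (3.5, 5.9) to (2.2, 4.4), a distance of √(1.3² + 1.5²) ≈ 2.0.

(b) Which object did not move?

the yellow cube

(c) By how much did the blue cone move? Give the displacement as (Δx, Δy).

(1.5, 1.5)

From the two frames, the blue cone sits at roughly (4.1, 2.1) before and (5.6, 3.6) after.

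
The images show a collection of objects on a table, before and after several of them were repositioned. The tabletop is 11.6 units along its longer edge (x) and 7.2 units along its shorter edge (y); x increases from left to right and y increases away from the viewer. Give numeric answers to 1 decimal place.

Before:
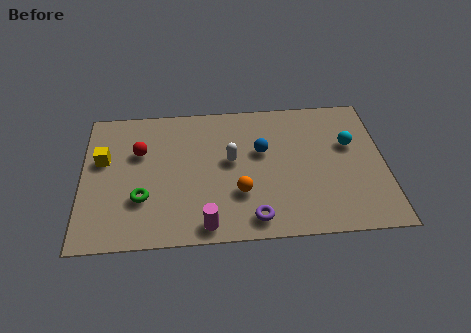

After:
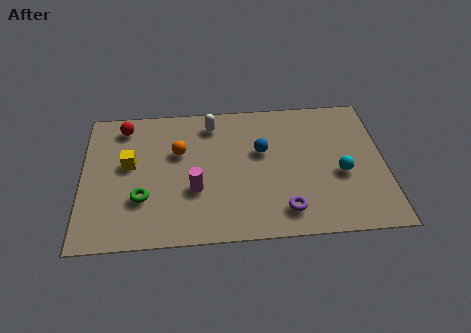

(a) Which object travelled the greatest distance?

the orange sphere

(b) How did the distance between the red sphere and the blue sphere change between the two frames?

+0.9

They were about 4.7 units apart before and 5.6 after — 0.9 units further apart.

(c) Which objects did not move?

the blue sphere and the green torus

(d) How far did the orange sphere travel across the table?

3.3

The orange sphere moved from about (6.0, 2.3) to (3.7, 4.6), a distance of √(2.3² + 2.3²) ≈ 3.3.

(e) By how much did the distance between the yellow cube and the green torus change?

-0.7

They were about 2.6 units apart before and 1.9 after — 0.7 units closer together.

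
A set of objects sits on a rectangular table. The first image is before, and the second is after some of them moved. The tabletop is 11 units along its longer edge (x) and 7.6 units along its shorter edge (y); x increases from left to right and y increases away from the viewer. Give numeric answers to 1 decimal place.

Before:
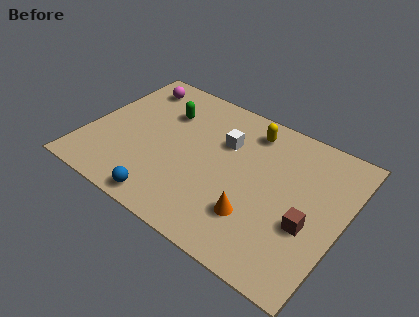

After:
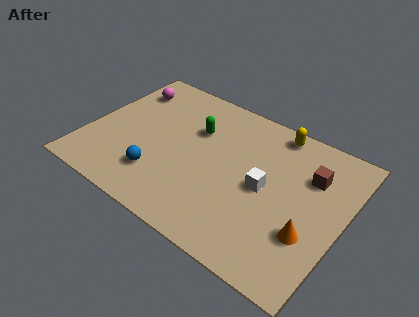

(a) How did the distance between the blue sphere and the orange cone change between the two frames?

+2.6

Before: roughly 3.8 units apart; after: 6.4. That's 2.6 units further apart.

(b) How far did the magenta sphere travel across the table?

0.5

The magenta sphere was near (1.4, 6.3) before and (1.1, 5.9) after, so it travelled √(0.3² + 0.4²) ≈ 0.5 units.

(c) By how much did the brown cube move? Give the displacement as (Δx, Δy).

(-0.3, 2.4)

The brown cube was at about (9.7, 2.9) and moved to about (9.4, 5.3).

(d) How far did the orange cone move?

2.2

The orange cone moved from about (7.6, 2.1) to (9.8, 2.5), a distance of √(2.2² + 0.4²) ≈ 2.2.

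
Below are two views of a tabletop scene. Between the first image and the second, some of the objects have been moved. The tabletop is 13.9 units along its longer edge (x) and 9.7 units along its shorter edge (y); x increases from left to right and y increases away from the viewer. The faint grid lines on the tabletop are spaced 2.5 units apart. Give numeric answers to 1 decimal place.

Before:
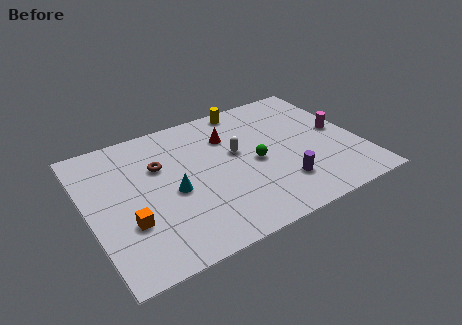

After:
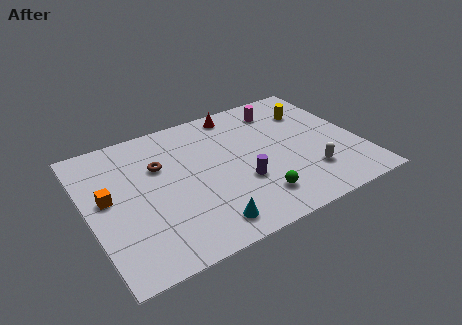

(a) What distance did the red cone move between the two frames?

1.7

From (7.5, 7.0) to (8.2, 8.6), the red cone covered √(0.7² + 1.6²) ≈ 1.7 units.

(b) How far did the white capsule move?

4.5

From (7.7, 5.6) to (11.0, 2.5), the white capsule covered √(3.3² + 3.1²) ≈ 4.5 units.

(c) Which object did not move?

the brown torus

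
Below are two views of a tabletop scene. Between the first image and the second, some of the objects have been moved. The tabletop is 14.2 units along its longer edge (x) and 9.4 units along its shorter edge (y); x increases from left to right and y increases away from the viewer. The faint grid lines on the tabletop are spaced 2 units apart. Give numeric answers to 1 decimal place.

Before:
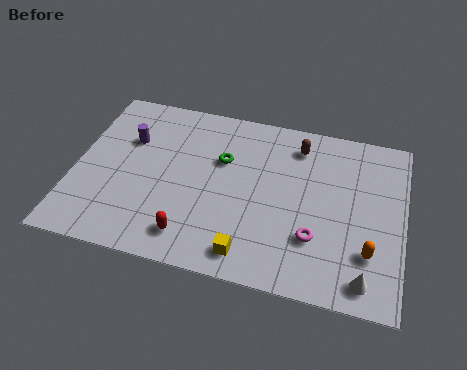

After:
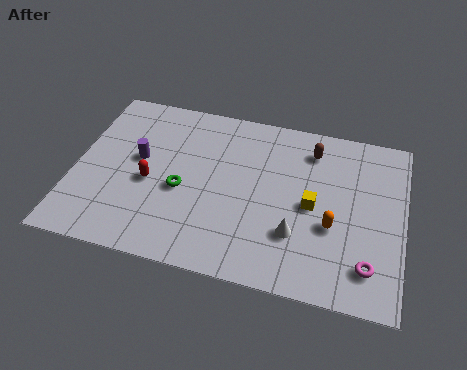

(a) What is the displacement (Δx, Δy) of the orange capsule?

(-1.6, 1.0)

The orange capsule started near (12.8, 2.6) and ended near (11.2, 3.6).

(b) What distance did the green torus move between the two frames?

2.6

The green torus was near (6.3, 6.1) before and (4.7, 4.0) after, so it travelled √(1.6² + 2.1²) ≈ 2.6 units.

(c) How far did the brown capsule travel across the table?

0.6

The brown capsule was near (9.5, 7.7) before and (10.1, 7.6) after, so it travelled √(0.6² + 0.1²) ≈ 0.6 units.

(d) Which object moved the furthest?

the yellow cube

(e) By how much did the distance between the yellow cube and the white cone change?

-3.1

Before: roughly 4.9 units apart; after: 1.8. That's 3.1 units closer together.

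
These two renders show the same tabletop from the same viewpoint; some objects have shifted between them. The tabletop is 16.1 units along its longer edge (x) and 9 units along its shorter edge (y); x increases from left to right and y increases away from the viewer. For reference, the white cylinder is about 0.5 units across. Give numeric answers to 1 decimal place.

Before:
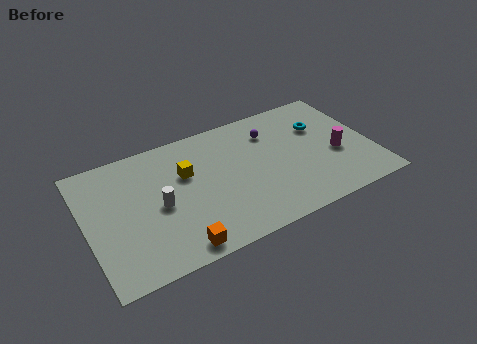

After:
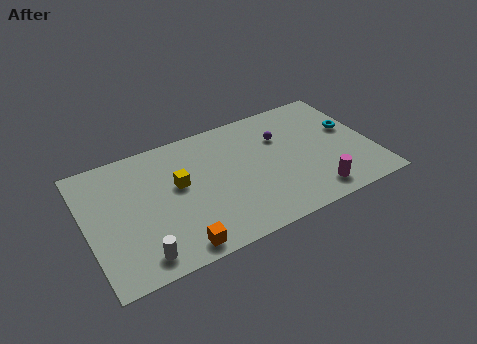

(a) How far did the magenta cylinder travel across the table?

2.9

The magenta cylinder was near (14.1, 3.7) before and (12.4, 1.4) after, so it travelled √(1.7² + 2.3²) ≈ 2.9 units.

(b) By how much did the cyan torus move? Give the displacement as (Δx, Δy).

(1.6, -0.8)

The cyan torus started near (13.5, 6.1) and ended near (15.1, 5.3).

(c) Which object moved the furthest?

the white cylinder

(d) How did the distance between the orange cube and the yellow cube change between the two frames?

-0.7

They were about 4.9 units apart before and 4.2 after — 0.7 units closer together.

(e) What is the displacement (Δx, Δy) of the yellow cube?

(-0.5, -0.6)

The yellow cube was at about (5.7, 5.8) and moved to about (5.2, 5.2).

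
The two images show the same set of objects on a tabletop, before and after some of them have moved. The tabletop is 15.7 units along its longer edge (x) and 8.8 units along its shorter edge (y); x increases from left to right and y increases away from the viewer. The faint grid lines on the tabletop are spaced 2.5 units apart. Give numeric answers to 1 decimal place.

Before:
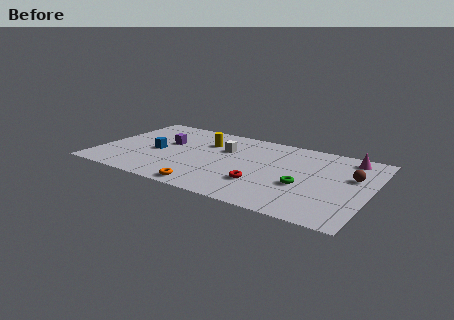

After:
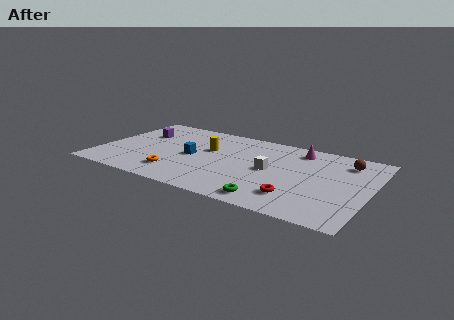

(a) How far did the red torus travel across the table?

2.2

The red torus moved from about (9.7, 2.6) to (11.8, 2.0), a distance of √(2.1² + 0.6²) ≈ 2.2.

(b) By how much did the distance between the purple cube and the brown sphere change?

+1.2

They were about 10.9 units apart before and 12.1 after — 1.2 units further apart.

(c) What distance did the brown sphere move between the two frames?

1.6

The brown sphere was near (14.6, 5.5) before and (14.1, 7.0) after, so it travelled √(0.5² + 1.5²) ≈ 1.6 units.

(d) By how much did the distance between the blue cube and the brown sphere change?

-2.3

They were about 11.4 units apart before and 9.1 after — 2.3 units closer together.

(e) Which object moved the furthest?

the white cube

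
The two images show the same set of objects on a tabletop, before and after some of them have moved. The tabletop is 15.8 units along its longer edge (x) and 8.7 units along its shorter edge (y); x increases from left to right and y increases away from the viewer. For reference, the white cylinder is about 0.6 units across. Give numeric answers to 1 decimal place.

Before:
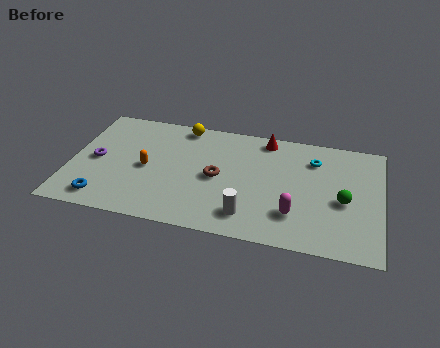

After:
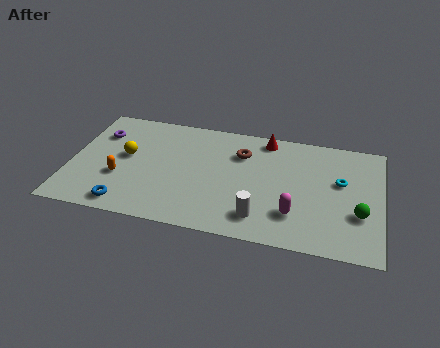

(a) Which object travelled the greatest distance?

the yellow sphere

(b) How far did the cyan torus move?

2.0

The cyan torus moved from about (12.3, 6.6) to (13.7, 5.2), a distance of √(1.4² + 1.4²) ≈ 2.0.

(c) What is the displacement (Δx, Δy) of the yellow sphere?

(-2.7, -3.0)

The yellow sphere was at about (5.5, 7.8) and moved to about (2.8, 4.8).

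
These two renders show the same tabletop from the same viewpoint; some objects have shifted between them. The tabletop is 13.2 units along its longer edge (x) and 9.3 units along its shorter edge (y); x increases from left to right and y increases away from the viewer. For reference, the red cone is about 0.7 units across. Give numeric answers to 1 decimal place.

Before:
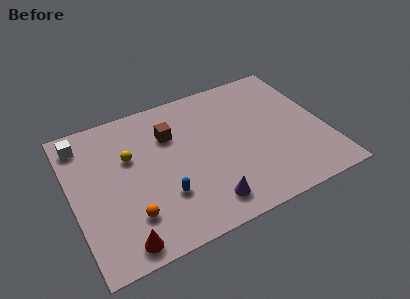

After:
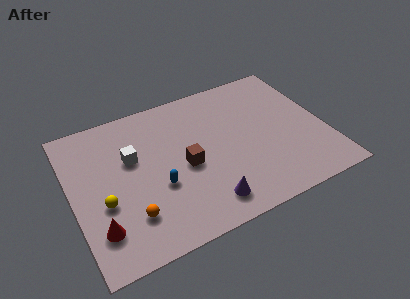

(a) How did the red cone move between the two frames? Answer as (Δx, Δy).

(-1.0, 1.2)

The red cone started near (2.1, 1.0) and ended near (1.1, 2.2).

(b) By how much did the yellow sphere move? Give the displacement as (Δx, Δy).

(-1.6, -2.3)

The yellow sphere was at about (3.1, 5.9) and moved to about (1.5, 3.6).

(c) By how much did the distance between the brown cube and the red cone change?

-1.3

They were about 6.4 units apart before and 5.1 after — 1.3 units closer together.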